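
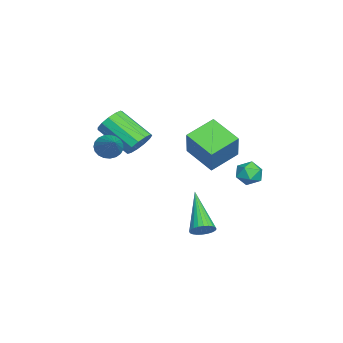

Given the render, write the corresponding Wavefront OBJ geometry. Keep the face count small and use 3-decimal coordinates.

v 4.112 0.715 -3.497
v 4.441 0.772 -3.048
v 2.428 0.225 -2.203
v 4.365 0.975 -3.07
v 4.25 1.139 -3.158
v 4.114 1.238 -3.297
v 3.977 1.258 -3.467
v 3.862 1.195 -3.642
v 3.784 1.058 -3.794
v 3.757 0.87 -3.901
v 3.783 0.658 -3.947
v 3.86 0.455 -3.924
v 3.975 0.291 -3.836
v 4.111 0.192 -3.697
v 4.247 0.172 -3.527
v 4.363 0.235 -3.353
v 4.44 0.371 -3.201
v 4.468 0.56 -3.093
v 3.13 -3.247 0.649
v 3.35 -2.909 0.178
v 4.53 -2.793 1.631
v 3.206 -2.737 0.305
v 3.048 -2.653 0.491
v 2.904 -2.672 0.704
v 2.8 -2.79 0.908
v 2.752 -2.988 1.067
v 2.77 -3.23 1.154
v 2.85 -3.475 1.153
v 2.978 -3.681 1.065
v 3.133 -3.811 0.906
v 3.287 -3.845 0.702
v 3.413 -3.775 0.488
v 3.491 -3.613 0.303
v 3.506 -3.389 0.177
v 3.456 -3.14 0.133
v 1.431 -2.188 -0.027
v 2.091 -2.436 0.118
v 1.37 -3.78 1.111
v 0.709 -3.532 0.967
v 2.002 -2.171 0.412
v 1.28 -3.515 1.405
v 1.731 -1.911 0.566
v 1.01 -3.255 1.559
v 1.365 -1.74 0.533
v 0.644 -3.083 1.526
v 1.02 -1.71 0.322
v 0.298 -3.054 1.315
v 0.805 -1.833 -0
v 0.084 -3.176 0.993
v 0.789 -2.068 -0.33
v 0.068 -3.412 0.663
v 0.977 -2.341 -0.564
v 0.255 -3.685 0.429
v 1.308 -2.566 -0.627
v 0.587 -3.91 0.366
v 1.679 -2.671 -0.499
v 0.958 -4.015 0.494
v 1.971 -2.622 -0.222
v 1.249 -3.966 0.771
v 2.12 0.948 1.036
v 3.005 1.017 2.403
v 2.989 2.031 0.419
v 3.874 2.1 1.786
v 3.006 -0.06 0.514
v 3.891 0.009 1.881
v 3.875 1.023 -0.103
v 4.76 1.092 1.264
v 0.613 2.897 -1.696
v 1.17 2.891 -2.073
v 0.77 1.849 -1.447
v 1.327 1.843 -1.824
v 1.314 2.193 -1.25
v 1.216 2.841 -1.403
v 0.724 1.899 -2.117
v 0.626 2.547 -2.27
v 1.239 2.275 -2.333
v 1.603 2.456 -1.797
v 0.337 2.284 -1.723
v 0.701 2.465 -1.187
f 2 1 4
f 2 4 3
f 4 1 5
f 4 5 3
f 5 1 6
f 5 6 3
f 6 1 7
f 6 7 3
f 7 1 8
f 7 8 3
f 8 1 9
f 8 9 3
f 9 1 10
f 9 10 3
f 10 1 11
f 10 11 3
f 11 1 12
f 11 12 3
f 12 1 13
f 12 13 3
f 13 1 14
f 13 14 3
f 14 1 15
f 14 15 3
f 15 1 16
f 15 16 3
f 16 1 17
f 16 17 3
f 17 1 18
f 17 18 3
f 18 1 2
f 18 2 3
f 20 19 22
f 20 22 21
f 22 19 23
f 22 23 21
f 23 19 24
f 23 24 21
f 24 19 25
f 24 25 21
f 25 19 26
f 25 26 21
f 26 19 27
f 26 27 21
f 27 19 28
f 27 28 21
f 28 19 29
f 28 29 21
f 29 19 30
f 29 30 21
f 30 19 31
f 30 31 21
f 31 19 32
f 31 32 21
f 32 19 33
f 32 33 21
f 33 19 34
f 33 34 21
f 34 19 35
f 34 35 21
f 35 19 20
f 35 20 21
f 37 36 40
f 37 40 38
f 38 40 41
f 38 41 39
f 40 36 42
f 40 42 41
f 41 42 43
f 41 43 39
f 42 36 44
f 42 44 43
f 43 44 45
f 43 45 39
f 44 36 46
f 44 46 45
f 45 46 47
f 45 47 39
f 46 36 48
f 46 48 47
f 47 48 49
f 47 49 39
f 48 36 50
f 48 50 49
f 49 50 51
f 49 51 39
f 50 36 52
f 50 52 51
f 51 52 53
f 51 53 39
f 52 36 54
f 52 54 53
f 53 54 55
f 53 55 39
f 54 36 56
f 54 56 55
f 55 56 57
f 55 57 39
f 56 36 58
f 56 58 57
f 57 58 59
f 57 59 39
f 58 36 37
f 58 37 59
f 59 37 38
f 59 38 39
f 61 63 60
f 64 61 60
f 60 63 62
f 62 64 60
f 61 67 63
f 65 61 64
f 65 67 61
f 63 67 62
f 66 64 62
f 62 67 66
f 66 65 64
f 67 65 66
f 68 79 73
f 68 73 69
f 68 69 75
f 68 75 78
f 68 78 79
f 69 73 77
f 73 79 72
f 79 78 70
f 78 75 74
f 75 69 76
f 71 77 72
f 71 72 70
f 71 70 74
f 71 74 76
f 71 76 77
f 72 77 73
f 70 72 79
f 74 70 78
f 76 74 75
f 77 76 69



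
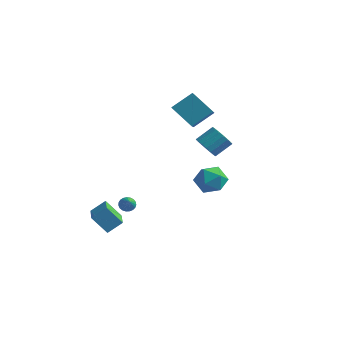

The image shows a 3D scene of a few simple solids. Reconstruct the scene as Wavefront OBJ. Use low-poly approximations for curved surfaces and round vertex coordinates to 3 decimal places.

v -2.411 -4.494 -3.842
v -3.363 -4.754 -2.739
v -3.543 -2.935 -4.451
v -4.495 -3.196 -3.348
v -1.805 -3.784 -3.152
v -2.757 -4.045 -2.049
v -2.937 -2.226 -3.761
v -3.889 -2.486 -2.658
v 2.451 -0.051 1.09
v 3.169 -0.08 0.265
v 1.531 -1.36 0.335
v 2.249 -1.389 -0.49
v 2.55 -1.719 0.509
v 3.118 -0.91 0.975
v 1.582 -0.53 -0.375
v 2.15 0.279 0.091
v 2.632 -0.376 -0.64
v 3.23 -1.111 -0.094
v 1.47 -0.329 0.694
v 2.068 -1.064 1.24
v -2.184 -2.708 -2.263
v -1.772 -2.735 -2.597
v -1.516 -3.512 -1.377
v -1.722 -2.558 -2.475
v -1.751 -2.408 -2.317
v -1.855 -2.309 -2.149
v -2.015 -2.279 -2.002
v -2.205 -2.324 -1.899
v -2.391 -2.435 -1.86
v -2.542 -2.594 -1.89
v -2.63 -2.772 -1.985
v -2.641 -2.939 -2.128
v -2.573 -3.066 -2.295
v -2.438 -3.132 -2.456
v -2.259 -3.124 -2.584
v -2.066 -3.045 -2.656
v -1.894 -2.907 -2.661
v 0.926 1.043 1.701
v 1.438 1.266 1.047
v 2.026 2.2 1.825
v 1.514 1.977 2.479
v 1.136 1.495 1
v 1.723 2.429 1.778
v 0.792 1.635 1.092
v 1.379 2.569 1.87
v 0.474 1.658 1.305
v 1.062 2.592 2.083
v 0.246 1.559 1.596
v 0.834 2.493 2.374
v 0.153 1.358 1.907
v 0.74 2.291 2.686
v 0.213 1.094 2.179
v 0.8 2.028 2.957
v 0.414 0.82 2.355
v 1.002 1.754 3.133
v 0.717 0.591 2.402
v 1.304 1.525 3.18
v 1.061 0.451 2.31
v 1.648 1.385 3.088
v 1.378 0.428 2.097
v 1.966 1.362 2.875
v 1.606 0.527 1.806
v 2.194 1.461 2.584
v 1.7 0.729 1.494
v 2.287 1.662 2.273
v 1.64 0.992 1.223
v 2.227 1.926 2.001
v -1.781 4.094 1.224
v -1.025 2.652 2.204
v -3.253 4.127 2.408
v -2.498 2.686 3.388
v -0.962 5.194 2.212
v -0.207 3.753 3.192
v -2.435 5.228 3.396
v -1.679 3.786 4.376
f 2 4 1
f 5 2 1
f 1 4 3
f 3 5 1
f 2 8 4
f 6 2 5
f 6 8 2
f 4 8 3
f 7 5 3
f 3 8 7
f 7 6 5
f 8 6 7
f 9 20 14
f 9 14 10
f 9 10 16
f 9 16 19
f 9 19 20
f 10 14 18
f 14 20 13
f 20 19 11
f 19 16 15
f 16 10 17
f 12 18 13
f 12 13 11
f 12 11 15
f 12 15 17
f 12 17 18
f 13 18 14
f 11 13 20
f 15 11 19
f 17 15 16
f 18 17 10
f 22 21 24
f 22 24 23
f 24 21 25
f 24 25 23
f 25 21 26
f 25 26 23
f 26 21 27
f 26 27 23
f 27 21 28
f 27 28 23
f 28 21 29
f 28 29 23
f 29 21 30
f 29 30 23
f 30 21 31
f 30 31 23
f 31 21 32
f 31 32 23
f 32 21 33
f 32 33 23
f 33 21 34
f 33 34 23
f 34 21 35
f 34 35 23
f 35 21 36
f 35 36 23
f 36 21 37
f 36 37 23
f 37 21 22
f 37 22 23
f 39 38 42
f 39 42 40
f 40 42 43
f 40 43 41
f 42 38 44
f 42 44 43
f 43 44 45
f 43 45 41
f 44 38 46
f 44 46 45
f 45 46 47
f 45 47 41
f 46 38 48
f 46 48 47
f 47 48 49
f 47 49 41
f 48 38 50
f 48 50 49
f 49 50 51
f 49 51 41
f 50 38 52
f 50 52 51
f 51 52 53
f 51 53 41
f 52 38 54
f 52 54 53
f 53 54 55
f 53 55 41
f 54 38 56
f 54 56 55
f 55 56 57
f 55 57 41
f 56 38 58
f 56 58 57
f 57 58 59
f 57 59 41
f 58 38 60
f 58 60 59
f 59 60 61
f 59 61 41
f 60 38 62
f 60 62 61
f 61 62 63
f 61 63 41
f 62 38 64
f 62 64 63
f 63 64 65
f 63 65 41
f 64 38 66
f 64 66 65
f 65 66 67
f 65 67 41
f 66 38 39
f 66 39 67
f 67 39 40
f 67 40 41
f 69 71 68
f 72 69 68
f 68 71 70
f 70 72 68
f 69 75 71
f 73 69 72
f 73 75 69
f 71 75 70
f 74 72 70
f 70 75 74
f 74 73 72
f 75 73 74



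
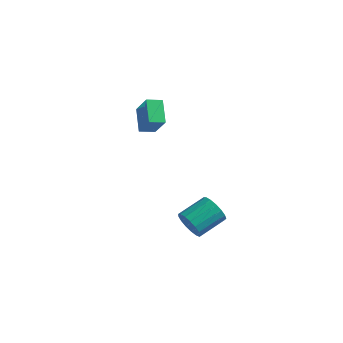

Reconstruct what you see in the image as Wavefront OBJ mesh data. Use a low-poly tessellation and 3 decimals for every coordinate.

v 1.951 0.813 -3.944
v 2.292 0.307 -3.089
v 3.11 2.021 -2.401
v 2.769 2.527 -3.256
v 2.67 0.258 -3.417
v 3.488 1.972 -2.729
v 2.883 0.336 -3.865
v 3.701 2.05 -3.177
v 2.883 0.524 -4.331
v 3.701 2.238 -3.643
v 2.669 0.777 -4.709
v 3.487 2.491 -4.021
v 2.291 1.039 -4.911
v 3.109 2.753 -4.223
v 1.835 1.249 -4.892
v 2.653 2.963 -4.204
v 1.405 1.359 -4.656
v 2.223 3.073 -3.968
v 1.101 1.344 -4.256
v 1.919 3.058 -3.568
v 0.991 1.208 -3.785
v 1.809 2.921 -3.097
v 1.101 0.98 -3.351
v 1.919 2.694 -2.662
v 1.406 0.715 -3.052
v 2.224 2.429 -2.364
v 1.836 0.472 -2.958
v 2.654 2.186 -2.27
v -1.995 1.7 2.643
v -0.988 1.178 4.18
v -2.855 2.891 3.612
v -1.848 2.369 5.149
v -1.272 2.411 2.411
v -0.265 1.889 3.948
v -2.132 3.602 3.38
v -1.125 3.08 4.917
f 2 1 5
f 2 5 3
f 3 5 6
f 3 6 4
f 5 1 7
f 5 7 6
f 6 7 8
f 6 8 4
f 7 1 9
f 7 9 8
f 8 9 10
f 8 10 4
f 9 1 11
f 9 11 10
f 10 11 12
f 10 12 4
f 11 1 13
f 11 13 12
f 12 13 14
f 12 14 4
f 13 1 15
f 13 15 14
f 14 15 16
f 14 16 4
f 15 1 17
f 15 17 16
f 16 17 18
f 16 18 4
f 17 1 19
f 17 19 18
f 18 19 20
f 18 20 4
f 19 1 21
f 19 21 20
f 20 21 22
f 20 22 4
f 21 1 23
f 21 23 22
f 22 23 24
f 22 24 4
f 23 1 25
f 23 25 24
f 24 25 26
f 24 26 4
f 25 1 27
f 25 27 26
f 26 27 28
f 26 28 4
f 27 1 2
f 27 2 28
f 28 2 3
f 28 3 4
f 30 32 29
f 33 30 29
f 29 32 31
f 31 33 29
f 30 36 32
f 34 30 33
f 34 36 30
f 32 36 31
f 35 33 31
f 31 36 35
f 35 34 33
f 36 34 35



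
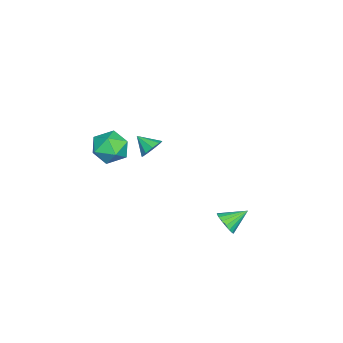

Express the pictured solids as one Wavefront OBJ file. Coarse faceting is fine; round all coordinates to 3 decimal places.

v 0.728 -3.802 3.184
v 1.299 -2.938 2.947
v 1.501 -4.662 1.913
v 2.072 -3.798 1.676
v 2.252 -4.321 2.582
v 1.774 -3.79 3.368
v 1.026 -3.81 1.492
v 0.548 -3.279 2.278
v 1.483 -2.943 1.901
v 2.24 -3.259 2.575
v 0.56 -4.341 2.285
v 1.317 -4.657 2.959
v 3.769 2.575 -0.149
v 4.011 2.315 0.454
v 3.151 3.525 0.509
v 4.233 2.516 0.371
v 4.364 2.73 0.186
v 4.376 2.913 -0.066
v 4.269 3.029 -0.335
v 4.062 3.055 -0.566
v 3.797 2.986 -0.715
v 3.527 2.836 -0.752
v 3.304 2.634 -0.669
v 3.174 2.42 -0.484
v 3.161 2.238 -0.232
v 3.269 2.122 0.037
v 3.475 2.096 0.268
v 3.74 2.164 0.417
v -1.664 -2.551 0.299
v -0.975 -2.68 0.462
v -1.976 -3.429 0.921
v -1.172 -2.375 0.794
v -1.6 -2.152 0.895
v -2.058 -2.116 0.717
v -2.331 -2.283 0.343
v -2.293 -2.576 -0.051
v -1.961 -2.857 -0.281
v -1.49 -2.995 -0.24
v -1.1 -2.925 0.053
f 1 12 6
f 1 6 2
f 1 2 8
f 1 8 11
f 1 11 12
f 2 6 10
f 6 12 5
f 12 11 3
f 11 8 7
f 8 2 9
f 4 10 5
f 4 5 3
f 4 3 7
f 4 7 9
f 4 9 10
f 5 10 6
f 3 5 12
f 7 3 11
f 9 7 8
f 10 9 2
f 14 13 16
f 14 16 15
f 16 13 17
f 16 17 15
f 17 13 18
f 17 18 15
f 18 13 19
f 18 19 15
f 19 13 20
f 19 20 15
f 20 13 21
f 20 21 15
f 21 13 22
f 21 22 15
f 22 13 23
f 22 23 15
f 23 13 24
f 23 24 15
f 24 13 25
f 24 25 15
f 25 13 26
f 25 26 15
f 26 13 27
f 26 27 15
f 27 13 28
f 27 28 15
f 28 13 14
f 28 14 15
f 30 29 32
f 30 32 31
f 32 29 33
f 32 33 31
f 33 29 34
f 33 34 31
f 34 29 35
f 34 35 31
f 35 29 36
f 35 36 31
f 36 29 37
f 36 37 31
f 37 29 38
f 37 38 31
f 38 29 39
f 38 39 31
f 39 29 30
f 39 30 31



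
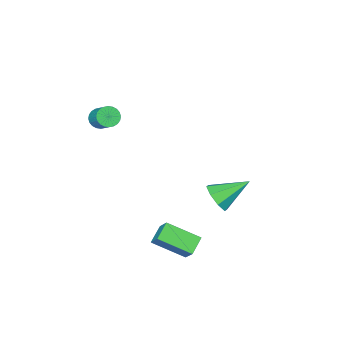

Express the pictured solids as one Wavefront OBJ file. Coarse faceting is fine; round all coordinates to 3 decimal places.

v 2.557 3.301 -3.604
v 1.629 2.908 -3.03
v 2.83 4.196 -2.55
v 1.902 3.803 -1.975
v 3.738 1.857 -2.685
v 2.81 1.464 -2.11
v 4.011 2.752 -1.63
v 3.083 2.359 -1.056
v -1.846 0.603 -2.757
v -1.523 0.103 -1.916
v -3.474 1.457 -1.623
v -1.197 0.818 -1.986
v -1.251 1.406 -2.507
v -1.654 1.524 -3.175
v -2.169 1.103 -3.597
v -2.494 0.388 -3.527
v -2.44 -0.2 -3.006
v -2.038 -0.318 -2.338
v 2.239 -4.397 2.94
v 2.493 -4.026 2.416
v 2.755 -2.933 3.316
v 2.501 -3.303 3.84
v 2.233 -3.957 2.408
v 2.495 -2.864 3.308
v 1.974 -3.955 2.481
v 2.235 -2.862 3.381
v 1.755 -4.02 2.624
v 2.017 -2.927 3.524
v 1.61 -4.143 2.815
v 1.872 -3.05 3.715
v 1.561 -4.304 3.025
v 1.822 -3.211 3.925
v 1.615 -4.479 3.222
v 1.876 -3.386 4.122
v 1.764 -4.642 3.376
v 2.025 -3.549 4.276
v 1.985 -4.767 3.464
v 2.247 -3.674 4.364
v 2.245 -4.836 3.472
v 2.507 -3.743 4.372
v 2.505 -4.838 3.399
v 2.766 -3.745 4.299
v 2.723 -4.773 3.256
v 2.985 -3.68 4.156
v 2.868 -4.65 3.065
v 3.13 -3.557 3.965
v 2.918 -4.489 2.855
v 3.179 -3.396 3.755
v 2.864 -4.314 2.658
v 3.125 -3.221 3.558
v 2.715 -4.151 2.504
v 2.976 -3.058 3.404
f 2 4 1
f 5 2 1
f 1 4 3
f 3 5 1
f 2 8 4
f 6 2 5
f 6 8 2
f 4 8 3
f 7 5 3
f 3 8 7
f 7 6 5
f 8 6 7
f 10 9 12
f 10 12 11
f 12 9 13
f 12 13 11
f 13 9 14
f 13 14 11
f 14 9 15
f 14 15 11
f 15 9 16
f 15 16 11
f 16 9 17
f 16 17 11
f 17 9 18
f 17 18 11
f 18 9 10
f 18 10 11
f 20 19 23
f 20 23 21
f 21 23 24
f 21 24 22
f 23 19 25
f 23 25 24
f 24 25 26
f 24 26 22
f 25 19 27
f 25 27 26
f 26 27 28
f 26 28 22
f 27 19 29
f 27 29 28
f 28 29 30
f 28 30 22
f 29 19 31
f 29 31 30
f 30 31 32
f 30 32 22
f 31 19 33
f 31 33 32
f 32 33 34
f 32 34 22
f 33 19 35
f 33 35 34
f 34 35 36
f 34 36 22
f 35 19 37
f 35 37 36
f 36 37 38
f 36 38 22
f 37 19 39
f 37 39 38
f 38 39 40
f 38 40 22
f 39 19 41
f 39 41 40
f 40 41 42
f 40 42 22
f 41 19 43
f 41 43 42
f 42 43 44
f 42 44 22
f 43 19 45
f 43 45 44
f 44 45 46
f 44 46 22
f 45 19 47
f 45 47 46
f 46 47 48
f 46 48 22
f 47 19 49
f 47 49 48
f 48 49 50
f 48 50 22
f 49 19 51
f 49 51 50
f 50 51 52
f 50 52 22
f 51 19 20
f 51 20 52
f 52 20 21
f 52 21 22



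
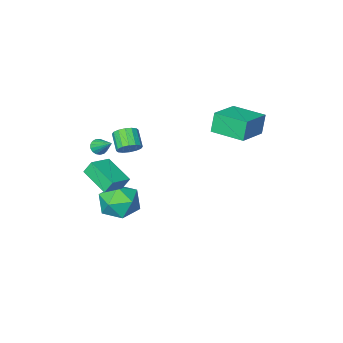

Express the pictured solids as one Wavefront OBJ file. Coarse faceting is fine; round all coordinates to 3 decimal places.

v -3.78 0.81 2.825
v -4.07 0.684 4.076
v -4.647 2.557 2.8
v -4.937 2.431 4.051
v -2.063 1.669 3.309
v -2.353 1.543 4.56
v -2.93 3.416 3.284
v -3.22 3.29 4.535
v 0.928 -0.85 -1.664
v 1.758 0.096 -1.76
v 2.122 -2.016 -2.84
v 2.952 -1.07 -2.936
v 2.794 -1.661 -1.833
v 2.056 -0.941 -1.106
v 1.824 -0.979 -3.494
v 1.086 -0.259 -2.767
v 2.311 0.016 -2.891
v 2.911 -0.406 -1.864
v 0.969 -1.514 -2.736
v 1.569 -1.936 -1.709
v 2.56 -1.777 0.087
v 2.223 -1.504 0.853
v 2.246 -0.117 -0.643
v 1.909 0.156 0.123
v 3.831 -1.356 0.497
v 3.494 -1.083 1.263
v 3.517 0.304 -0.233
v 3.18 0.577 0.533
v 2.078 0.441 2.696
v 2.739 0.407 2.892
v 2.483 -0.476 3.6
v 1.822 -0.441 3.404
v 2.586 0.635 3.121
v 2.33 -0.248 3.829
v 2.297 0.811 3.236
v 2.041 -0.072 3.944
v 1.95 0.888 3.206
v 1.694 0.005 3.914
v 1.637 0.845 3.04
v 1.381 -0.038 3.748
v 1.442 0.694 2.782
v 1.186 -0.188 3.489
v 1.417 0.476 2.5
v 1.161 -0.407 3.208
v 1.57 0.248 2.271
v 1.314 -0.635 2.979
v 1.859 0.072 2.156
v 1.603 -0.811 2.864
v 2.206 -0.005 2.186
v 1.95 -0.888 2.894
v 2.519 0.038 2.352
v 2.263 -0.845 3.06
v 2.714 0.188 2.611
v 2.458 -0.694 3.318
v 2.742 -1.61 1.911
v 3.258 -1.604 1.977
v 2.618 -0.45 2.789
v 3.221 -1.458 1.778
v 3.075 -1.347 1.611
v 2.852 -1.296 1.512
v 2.604 -1.317 1.504
v 2.388 -1.405 1.59
v 2.253 -1.54 1.75
v 2.229 -1.691 1.946
v 2.324 -1.824 2.135
v 2.514 -1.907 2.272
v 2.756 -1.923 2.327
v 2.995 -1.867 2.286
v 3.176 -1.752 2.16
f 2 4 1
f 5 2 1
f 1 4 3
f 3 5 1
f 2 8 4
f 6 2 5
f 6 8 2
f 4 8 3
f 7 5 3
f 3 8 7
f 7 6 5
f 8 6 7
f 9 20 14
f 9 14 10
f 9 10 16
f 9 16 19
f 9 19 20
f 10 14 18
f 14 20 13
f 20 19 11
f 19 16 15
f 16 10 17
f 12 18 13
f 12 13 11
f 12 11 15
f 12 15 17
f 12 17 18
f 13 18 14
f 11 13 20
f 15 11 19
f 17 15 16
f 18 17 10
f 22 24 21
f 25 22 21
f 21 24 23
f 23 25 21
f 22 28 24
f 26 22 25
f 26 28 22
f 24 28 23
f 27 25 23
f 23 28 27
f 27 26 25
f 28 26 27
f 30 29 33
f 30 33 31
f 31 33 34
f 31 34 32
f 33 29 35
f 33 35 34
f 34 35 36
f 34 36 32
f 35 29 37
f 35 37 36
f 36 37 38
f 36 38 32
f 37 29 39
f 37 39 38
f 38 39 40
f 38 40 32
f 39 29 41
f 39 41 40
f 40 41 42
f 40 42 32
f 41 29 43
f 41 43 42
f 42 43 44
f 42 44 32
f 43 29 45
f 43 45 44
f 44 45 46
f 44 46 32
f 45 29 47
f 45 47 46
f 46 47 48
f 46 48 32
f 47 29 49
f 47 49 48
f 48 49 50
f 48 50 32
f 49 29 51
f 49 51 50
f 50 51 52
f 50 52 32
f 51 29 53
f 51 53 52
f 52 53 54
f 52 54 32
f 53 29 30
f 53 30 54
f 54 30 31
f 54 31 32
f 56 55 58
f 56 58 57
f 58 55 59
f 58 59 57
f 59 55 60
f 59 60 57
f 60 55 61
f 60 61 57
f 61 55 62
f 61 62 57
f 62 55 63
f 62 63 57
f 63 55 64
f 63 64 57
f 64 55 65
f 64 65 57
f 65 55 66
f 65 66 57
f 66 55 67
f 66 67 57
f 67 55 68
f 67 68 57
f 68 55 69
f 68 69 57
f 69 55 56
f 69 56 57



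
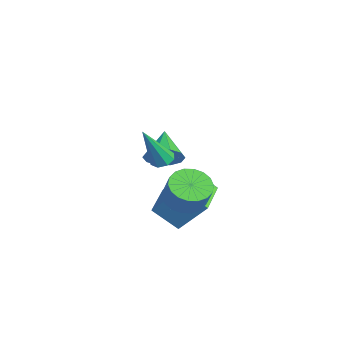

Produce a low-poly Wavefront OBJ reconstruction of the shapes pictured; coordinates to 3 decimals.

v 3.339 -3.411 0.486
v 3.741 -3.046 0.618
v 3.541 -4.349 2.454
v 3.351 -2.905 0.725
v 2.953 -3.061 0.692
v 2.781 -3.422 0.538
v 2.936 -3.777 0.353
v 3.326 -3.917 0.246
v 3.724 -3.761 0.279
v 3.896 -3.4 0.433
v 0.921 -1.276 -4.633
v 0.243 -2.244 -3.644
v 1.618 -0.222 -3.122
v 0.941 -1.189 -2.134
v 2.579 -2.411 -4.606
v 1.902 -3.378 -3.618
v 3.277 -1.356 -3.096
v 2.599 -2.324 -2.107
v 3.209 -2.369 -2.179
v 4.064 -2.387 -2.638
v 4.665 -2.349 -1.52
v 3.811 -2.331 -1.061
v 3.98 -1.965 -2.607
v 4.581 -1.926 -1.49
v 3.743 -1.622 -2.492
v 4.345 -1.584 -1.374
v 3.401 -1.428 -2.314
v 4.003 -1.39 -1.197
v 3.021 -1.42 -2.11
v 3.623 -1.382 -0.992
v 2.678 -1.6 -1.919
v 3.28 -1.562 -0.802
v 2.44 -1.932 -1.78
v 3.042 -1.894 -0.662
v 2.355 -2.351 -1.72
v 2.956 -2.313 -0.602
v 2.439 -2.774 -1.75
v 3.04 -2.735 -0.633
v 2.675 -3.116 -1.866
v 3.277 -3.078 -0.748
v 3.017 -3.31 -2.043
v 3.619 -3.272 -0.926
v 3.397 -3.318 -2.248
v 3.999 -3.28 -1.13
v 3.74 -3.138 -2.438
v 4.342 -3.1 -1.321
v 3.978 -2.806 -2.578
v 4.58 -2.768 -1.46
v 0.58 -2.313 -1.325
v 1.087 -2.201 -0.565
v -0.72 -1.787 -0.535
v 1.104 -1.715 -0.86
v 0.921 -1.458 -1.333
v 0.608 -1.527 -1.803
v 0.284 -1.896 -2.09
v 0.074 -2.424 -2.085
v 0.057 -2.91 -1.79
v 0.24 -3.167 -1.317
v 0.553 -3.098 -0.847
v 0.877 -2.729 -0.56
f 2 1 4
f 2 4 3
f 4 1 5
f 4 5 3
f 5 1 6
f 5 6 3
f 6 1 7
f 6 7 3
f 7 1 8
f 7 8 3
f 8 1 9
f 8 9 3
f 9 1 10
f 9 10 3
f 10 1 2
f 10 2 3
f 12 14 11
f 15 12 11
f 11 14 13
f 13 15 11
f 12 18 14
f 16 12 15
f 16 18 12
f 14 18 13
f 17 15 13
f 13 18 17
f 17 16 15
f 18 16 17
f 20 19 23
f 20 23 21
f 21 23 24
f 21 24 22
f 23 19 25
f 23 25 24
f 24 25 26
f 24 26 22
f 25 19 27
f 25 27 26
f 26 27 28
f 26 28 22
f 27 19 29
f 27 29 28
f 28 29 30
f 28 30 22
f 29 19 31
f 29 31 30
f 30 31 32
f 30 32 22
f 31 19 33
f 31 33 32
f 32 33 34
f 32 34 22
f 33 19 35
f 33 35 34
f 34 35 36
f 34 36 22
f 35 19 37
f 35 37 36
f 36 37 38
f 36 38 22
f 37 19 39
f 37 39 38
f 38 39 40
f 38 40 22
f 39 19 41
f 39 41 40
f 40 41 42
f 40 42 22
f 41 19 43
f 41 43 42
f 42 43 44
f 42 44 22
f 43 19 45
f 43 45 44
f 44 45 46
f 44 46 22
f 45 19 47
f 45 47 46
f 46 47 48
f 46 48 22
f 47 19 20
f 47 20 48
f 48 20 21
f 48 21 22
f 50 49 52
f 50 52 51
f 52 49 53
f 52 53 51
f 53 49 54
f 53 54 51
f 54 49 55
f 54 55 51
f 55 49 56
f 55 56 51
f 56 49 57
f 56 57 51
f 57 49 58
f 57 58 51
f 58 49 59
f 58 59 51
f 59 49 60
f 59 60 51
f 60 49 50
f 60 50 51



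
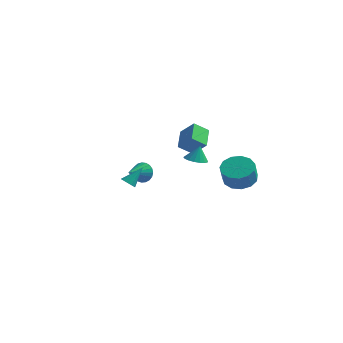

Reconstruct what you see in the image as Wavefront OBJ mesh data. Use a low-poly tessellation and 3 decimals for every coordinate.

v -2.542 0.637 -3.151
v -2.126 0.316 -3.078
v -2.058 1.503 -2.109
v -2.043 0.517 -3.284
v -2.119 0.755 -3.447
v -2.329 0.956 -3.516
v -2.606 1.055 -3.47
v -2.864 1.022 -3.322
v -3.019 0.866 -3.12
v -3.023 0.637 -2.928
v -2.874 0.408 -2.807
v -2.62 0.252 -2.795
v -2.341 0.218 -2.896
v 3.908 2.608 -2.007
v 4.934 2.764 -2.082
v 5.118 2.108 -0.928
v 4.092 1.952 -0.853
v 4.718 3.222 -1.787
v 4.902 2.566 -0.633
v 4.245 3.485 -1.562
v 4.429 2.829 -0.408
v 3.665 3.47 -1.478
v 3.849 2.814 -0.324
v 3.163 3.181 -1.562
v 3.347 2.525 -0.408
v 2.897 2.71 -1.788
v 3.081 2.054 -0.634
v 2.952 2.207 -2.083
v 3.136 1.551 -0.929
v 3.31 1.831 -2.354
v 3.494 1.175 -1.2
v 3.859 1.702 -2.514
v 4.043 1.046 -1.361
v 4.423 1.86 -2.514
v 4.607 1.204 -1.36
v 4.824 2.256 -2.353
v 5.008 1.6 -1.199
v 0.95 2.249 -0.557
v 0.315 1.602 0.084
v 0.387 3.474 0.124
v -0.247 2.826 0.765
v 1.907 2.194 0.335
v 1.273 1.546 0.976
v 1.345 3.418 1.016
v 0.71 2.771 1.657
v 2.988 -0.907 0.568
v 3.662 -0.734 0.431
v 3.132 -0.673 1.572
v 3.494 -0.443 0.387
v 3.209 -0.257 0.385
v 2.873 -0.221 0.425
v 2.564 -0.341 0.498
v 2.352 -0.591 0.587
v 2.285 -0.914 0.672
v 2.379 -1.234 0.733
v 2.613 -1.48 0.756
v 2.933 -1.594 0.736
v 3.265 -1.551 0.678
v 3.533 -1.36 0.595
v 3.677 -1.066 0.506
v -3.886 4.422 -4.009
v -3.504 4.157 -4.648
v -4.054 3.078 -3.551
v -3.259 4.199 -4.434
v -3.121 4.28 -4.146
v -3.117 4.386 -3.835
v -3.245 4.497 -3.554
v -3.484 4.596 -3.352
v -3.793 4.665 -3.263
v -4.118 4.692 -3.304
v -4.403 4.672 -3.466
v -4.598 4.609 -3.722
v -4.671 4.513 -4.028
v -4.608 4.402 -4.331
v -4.42 4.295 -4.578
v -4.14 4.209 -4.727
v -3.816 4.16 -4.751
f 2 1 4
f 2 4 3
f 4 1 5
f 4 5 3
f 5 1 6
f 5 6 3
f 6 1 7
f 6 7 3
f 7 1 8
f 7 8 3
f 8 1 9
f 8 9 3
f 9 1 10
f 9 10 3
f 10 1 11
f 10 11 3
f 11 1 12
f 11 12 3
f 12 1 13
f 12 13 3
f 13 1 2
f 13 2 3
f 15 14 18
f 15 18 16
f 16 18 19
f 16 19 17
f 18 14 20
f 18 20 19
f 19 20 21
f 19 21 17
f 20 14 22
f 20 22 21
f 21 22 23
f 21 23 17
f 22 14 24
f 22 24 23
f 23 24 25
f 23 25 17
f 24 14 26
f 24 26 25
f 25 26 27
f 25 27 17
f 26 14 28
f 26 28 27
f 27 28 29
f 27 29 17
f 28 14 30
f 28 30 29
f 29 30 31
f 29 31 17
f 30 14 32
f 30 32 31
f 31 32 33
f 31 33 17
f 32 14 34
f 32 34 33
f 33 34 35
f 33 35 17
f 34 14 36
f 34 36 35
f 35 36 37
f 35 37 17
f 36 14 15
f 36 15 37
f 37 15 16
f 37 16 17
f 39 41 38
f 42 39 38
f 38 41 40
f 40 42 38
f 39 45 41
f 43 39 42
f 43 45 39
f 41 45 40
f 44 42 40
f 40 45 44
f 44 43 42
f 45 43 44
f 47 46 49
f 47 49 48
f 49 46 50
f 49 50 48
f 50 46 51
f 50 51 48
f 51 46 52
f 51 52 48
f 52 46 53
f 52 53 48
f 53 46 54
f 53 54 48
f 54 46 55
f 54 55 48
f 55 46 56
f 55 56 48
f 56 46 57
f 56 57 48
f 57 46 58
f 57 58 48
f 58 46 59
f 58 59 48
f 59 46 60
f 59 60 48
f 60 46 47
f 60 47 48
f 62 61 64
f 62 64 63
f 64 61 65
f 64 65 63
f 65 61 66
f 65 66 63
f 66 61 67
f 66 67 63
f 67 61 68
f 67 68 63
f 68 61 69
f 68 69 63
f 69 61 70
f 69 70 63
f 70 61 71
f 70 71 63
f 71 61 72
f 71 72 63
f 72 61 73
f 72 73 63
f 73 61 74
f 73 74 63
f 74 61 75
f 74 75 63
f 75 61 76
f 75 76 63
f 76 61 77
f 76 77 63
f 77 61 62
f 77 62 63



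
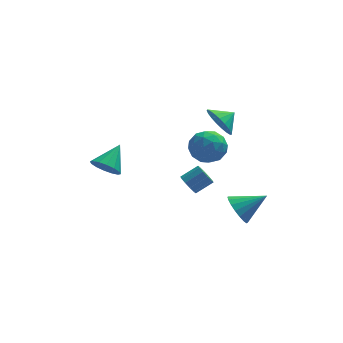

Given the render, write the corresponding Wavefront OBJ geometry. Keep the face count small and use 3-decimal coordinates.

v 1.706 1.865 1.201
v 2.316 1.167 0.509
v 0.224 1.693 0.071
v 0.834 0.995 -0.621
v 0.523 0.635 0.433
v 1.439 0.742 1.132
v 1.101 2.118 -0.552
v 2.017 2.225 0.147
v 1.942 1.324 -0.575
v 1.584 0.407 0.034
v 0.956 2.453 0.546
v 0.598 1.536 1.155
v 2.141 1.531 0.954
v 0.399 1.329 -0.374
v 0.216 1.117 0.246
v 0.574 0.707 -0.161
v 1.626 1.281 1.32
v 1.984 0.871 0.913
v 0.93 0.559 0.869
v 0.556 1.989 -0.333
v 0.914 1.579 -0.74
v 1.966 2.153 0.741
v 2.324 1.743 0.334
v 1.61 2.301 -0.289
v 2.279 1.213 -0.09
v 1.408 1.112 -0.754
v 1.566 1.772 -0.713
v 2.104 1.834 -0.302
v 2.069 0.674 0.268
v 1.198 0.573 -0.396
v 1.015 0.362 0.224
v 1.554 0.424 0.634
v 1.849 0.766 -0.369
v 1.342 2.287 0.976
v 0.471 2.186 0.312
v 0.986 2.436 -0.054
v 1.525 2.498 0.356
v 1.132 1.748 1.334
v 0.261 1.647 0.67
v 0.436 1.026 0.882
v 0.974 1.088 1.293
v 0.691 2.094 0.949
v 0.104 0.621 -2.191
v 0.485 0.252 -2.632
v 1.478 0.51 -1.99
v 1.096 0.879 -1.549
v 0.472 0.654 -2.774
v 1.465 0.912 -2.131
v 0.319 1.043 -2.693
v 1.311 1.301 -2.05
v 0.083 1.271 -2.42
v 1.075 1.53 -1.778
v -0.145 1.251 -2.06
v 0.847 1.509 -1.418
v -0.278 0.99 -1.75
v 0.715 1.248 -1.108
v -0.265 0.588 -1.609
v 0.728 0.846 -0.966
v -0.111 0.199 -1.69
v 0.881 0.457 -1.047
v 0.125 -0.03 -1.962
v 1.117 0.229 -1.32
v 0.353 -0.009 -2.322
v 1.345 0.249 -1.68
v -4.265 2.57 -1.836
v -3.444 2.251 -2.193
v -3.355 3.73 -0.784
v -3.576 2.622 -2.488
v -3.892 2.979 -2.608
v -4.308 3.227 -2.521
v -4.713 3.298 -2.251
v -4.997 3.175 -1.869
v -5.085 2.89 -1.478
v -4.953 2.519 -1.183
v -4.637 2.162 -1.063
v -4.221 1.914 -1.15
v -3.817 1.843 -1.421
v -3.533 1.966 -1.803
v 2.167 3.677 0.723
v 2.744 3.448 -0.185
v 3.073 4.083 1.197
v 2.598 3.873 -0.27
v 2.378 4.264 -0.183
v 2.121 4.554 0.061
v 1.872 4.692 0.419
v 1.674 4.655 0.829
v 1.562 4.449 1.222
v 1.554 4.109 1.528
v 1.652 3.695 1.695
v 1.839 3.277 1.694
v 2.083 2.929 1.525
v 2.341 2.71 1.218
v 2.569 2.659 0.825
v 2.728 2.783 0.414
v 2.79 3.062 0.057
v 2.411 -2.326 -2.239
v 2.917 -2.291 -3.113
v 3.989 -2.194 -1.321
v 2.832 -1.858 -3.029
v 2.664 -1.517 -2.789
v 2.446 -1.336 -2.44
v 2.221 -1.352 -2.051
v 2.033 -1.56 -1.7
v 1.921 -1.92 -1.455
v 1.906 -2.36 -1.366
v 1.99 -2.794 -1.449
v 2.158 -3.134 -1.689
v 2.377 -3.315 -2.038
v 2.602 -3.3 -2.427
v 2.789 -3.091 -2.779
v 2.902 -2.731 -3.023
f 1 38 17
f 38 12 41
f 17 41 6
f 38 41 17
f 1 17 13
f 17 6 18
f 13 18 2
f 17 18 13
f 1 13 22
f 13 2 23
f 22 23 8
f 13 23 22
f 1 22 34
f 22 8 37
f 34 37 11
f 22 37 34
f 1 34 38
f 34 11 42
f 38 42 12
f 34 42 38
f 2 18 29
f 18 6 32
f 29 32 10
f 18 32 29
f 6 41 19
f 41 12 40
f 19 40 5
f 41 40 19
f 12 42 39
f 42 11 35
f 39 35 3
f 42 35 39
f 11 37 36
f 37 8 24
f 36 24 7
f 37 24 36
f 8 23 28
f 23 2 25
f 28 25 9
f 23 25 28
f 4 30 16
f 30 10 31
f 16 31 5
f 30 31 16
f 4 16 14
f 16 5 15
f 14 15 3
f 16 15 14
f 4 14 21
f 14 3 20
f 21 20 7
f 14 20 21
f 4 21 26
f 21 7 27
f 26 27 9
f 21 27 26
f 4 26 30
f 26 9 33
f 30 33 10
f 26 33 30
f 5 31 19
f 31 10 32
f 19 32 6
f 31 32 19
f 3 15 39
f 15 5 40
f 39 40 12
f 15 40 39
f 7 20 36
f 20 3 35
f 36 35 11
f 20 35 36
f 9 27 28
f 27 7 24
f 28 24 8
f 27 24 28
f 10 33 29
f 33 9 25
f 29 25 2
f 33 25 29
f 44 43 47
f 44 47 45
f 45 47 48
f 45 48 46
f 47 43 49
f 47 49 48
f 48 49 50
f 48 50 46
f 49 43 51
f 49 51 50
f 50 51 52
f 50 52 46
f 51 43 53
f 51 53 52
f 52 53 54
f 52 54 46
f 53 43 55
f 53 55 54
f 54 55 56
f 54 56 46
f 55 43 57
f 55 57 56
f 56 57 58
f 56 58 46
f 57 43 59
f 57 59 58
f 58 59 60
f 58 60 46
f 59 43 61
f 59 61 60
f 60 61 62
f 60 62 46
f 61 43 63
f 61 63 62
f 62 63 64
f 62 64 46
f 63 43 44
f 63 44 64
f 64 44 45
f 64 45 46
f 66 65 68
f 66 68 67
f 68 65 69
f 68 69 67
f 69 65 70
f 69 70 67
f 70 65 71
f 70 71 67
f 71 65 72
f 71 72 67
f 72 65 73
f 72 73 67
f 73 65 74
f 73 74 67
f 74 65 75
f 74 75 67
f 75 65 76
f 75 76 67
f 76 65 77
f 76 77 67
f 77 65 78
f 77 78 67
f 78 65 66
f 78 66 67
f 80 79 82
f 80 82 81
f 82 79 83
f 82 83 81
f 83 79 84
f 83 84 81
f 84 79 85
f 84 85 81
f 85 79 86
f 85 86 81
f 86 79 87
f 86 87 81
f 87 79 88
f 87 88 81
f 88 79 89
f 88 89 81
f 89 79 90
f 89 90 81
f 90 79 91
f 90 91 81
f 91 79 92
f 91 92 81
f 92 79 93
f 92 93 81
f 93 79 94
f 93 94 81
f 94 79 95
f 94 95 81
f 95 79 80
f 95 80 81
f 97 96 99
f 97 99 98
f 99 96 100
f 99 100 98
f 100 96 101
f 100 101 98
f 101 96 102
f 101 102 98
f 102 96 103
f 102 103 98
f 103 96 104
f 103 104 98
f 104 96 105
f 104 105 98
f 105 96 106
f 105 106 98
f 106 96 107
f 106 107 98
f 107 96 108
f 107 108 98
f 108 96 109
f 108 109 98
f 109 96 110
f 109 110 98
f 110 96 111
f 110 111 98
f 111 96 97
f 111 97 98



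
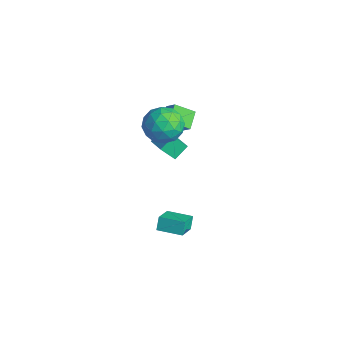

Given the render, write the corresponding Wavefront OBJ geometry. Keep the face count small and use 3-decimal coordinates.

v -3.431 1.598 2.156
v -3.957 0.575 2.899
v -2.745 1.743 2.84
v -3.271 0.72 3.584
v -2.709 0.82 1.596
v -3.235 -0.203 2.34
v -2.023 0.965 2.281
v -2.549 -0.058 3.024
v 3.141 -3.733 0.983
v 3.935 -4.707 1.784
v 2.841 -3.409 1.674
v 3.635 -4.383 2.475
v 4.225 -2.817 1.025
v 5.019 -3.791 1.826
v 3.925 -2.493 1.716
v 4.719 -3.467 2.517
v -2.456 0.225 3.25
v -1.238 0.004 3.161
v -2.722 -1.584 4.079
v -1.504 -1.805 3.99
v -1.924 -0.952 4.788
v -1.759 0.166 4.275
v -2.201 -1.746 2.965
v -2.036 -0.628 2.452
v -1.081 -1.214 2.985
v -0.909 -0.723 4.111
v -3.051 -0.857 3.129
v -2.879 -0.366 4.255
v -1.823 0.273 3.133
v -2.137 -1.853 4.107
v -2.383 -1.352 4.576
v -1.667 -1.481 4.524
v -2.13 0.368 3.788
v -1.414 0.239 3.735
v -1.817 -0.323 4.691
v -2.546 -1.819 3.505
v -1.83 -1.948 3.452
v -2.293 -0.099 2.716
v -1.577 -0.228 2.664
v -2.143 -1.257 2.549
v -1.015 -0.572 2.977
v -1.172 -1.635 3.464
v -1.581 -1.601 2.862
v -1.484 -0.944 2.56
v -0.914 -0.284 3.639
v -1.071 -1.347 4.126
v -1.317 -0.845 4.595
v -1.221 -0.188 4.294
v -0.822 -1 3.535
v -2.889 -0.233 3.114
v -3.046 -1.296 3.601
v -2.739 -1.392 2.946
v -2.643 -0.735 2.645
v -2.788 0.055 3.776
v -2.945 -1.008 4.263
v -2.476 -0.636 4.68
v -2.379 0.021 4.378
v -3.138 -0.58 3.705
v -3.323 -0.795 0.921
v -3.458 0.088 1.527
v -2.87 -0.138 0.065
v -3.006 0.745 0.672
v -1.934 -0.985 1.508
v -2.07 -0.102 2.115
v -1.482 -0.328 0.653
v -1.617 0.555 1.259
f 2 4 1
f 5 2 1
f 1 4 3
f 3 5 1
f 2 8 4
f 6 2 5
f 6 8 2
f 4 8 3
f 7 5 3
f 3 8 7
f 7 6 5
f 8 6 7
f 10 12 9
f 13 10 9
f 9 12 11
f 11 13 9
f 10 16 12
f 14 10 13
f 14 16 10
f 12 16 11
f 15 13 11
f 11 16 15
f 15 14 13
f 16 14 15
f 17 54 33
f 54 28 57
f 33 57 22
f 54 57 33
f 17 33 29
f 33 22 34
f 29 34 18
f 33 34 29
f 17 29 38
f 29 18 39
f 38 39 24
f 29 39 38
f 17 38 50
f 38 24 53
f 50 53 27
f 38 53 50
f 17 50 54
f 50 27 58
f 54 58 28
f 50 58 54
f 18 34 45
f 34 22 48
f 45 48 26
f 34 48 45
f 22 57 35
f 57 28 56
f 35 56 21
f 57 56 35
f 28 58 55
f 58 27 51
f 55 51 19
f 58 51 55
f 27 53 52
f 53 24 40
f 52 40 23
f 53 40 52
f 24 39 44
f 39 18 41
f 44 41 25
f 39 41 44
f 20 46 32
f 46 26 47
f 32 47 21
f 46 47 32
f 20 32 30
f 32 21 31
f 30 31 19
f 32 31 30
f 20 30 37
f 30 19 36
f 37 36 23
f 30 36 37
f 20 37 42
f 37 23 43
f 42 43 25
f 37 43 42
f 20 42 46
f 42 25 49
f 46 49 26
f 42 49 46
f 21 47 35
f 47 26 48
f 35 48 22
f 47 48 35
f 19 31 55
f 31 21 56
f 55 56 28
f 31 56 55
f 23 36 52
f 36 19 51
f 52 51 27
f 36 51 52
f 25 43 44
f 43 23 40
f 44 40 24
f 43 40 44
f 26 49 45
f 49 25 41
f 45 41 18
f 49 41 45
f 60 62 59
f 63 60 59
f 59 62 61
f 61 63 59
f 60 66 62
f 64 60 63
f 64 66 60
f 62 66 61
f 65 63 61
f 61 66 65
f 65 64 63
f 66 64 65



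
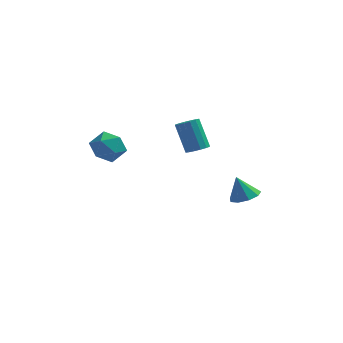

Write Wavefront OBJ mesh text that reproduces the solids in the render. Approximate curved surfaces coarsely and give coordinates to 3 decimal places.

v 0.729 1.836 0.244
v 1.264 1.831 0.467
v 0.706 2.48 1.819
v 0.171 2.484 1.596
v 1.24 2.097 0.33
v 0.682 2.745 1.682
v 1.078 2.292 0.169
v 0.521 2.941 1.521
v 0.823 2.366 0.029
v 0.266 3.015 1.381
v 0.543 2.297 -0.054
v -0.015 2.946 1.298
v 0.313 2.105 -0.057
v -0.245 2.754 1.295
v 0.194 1.84 0.021
v -0.364 2.489 1.373
v 0.218 1.575 0.158
v -0.34 2.223 1.51
v 0.379 1.379 0.319
v -0.178 2.028 1.671
v 0.634 1.305 0.459
v 0.077 1.954 1.811
v 0.915 1.374 0.542
v 0.357 2.023 1.894
v 1.145 1.566 0.545
v 0.587 2.215 1.897
v -3.512 1.195 0.865
v -2.842 0.945 0.311
v -3.318 -0.025 1.649
v -2.648 -0.275 1.095
v -2.538 0.433 1.648
v -2.658 1.187 1.163
v -3.502 -0.267 0.797
v -3.622 0.487 0.312
v -2.836 0.042 0.269
v -2.24 0.474 0.795
v -3.92 0.446 1.165
v -3.324 0.878 1.691
v 2.839 2.343 -3.025
v 3.447 1.999 -2.725
v 2.401 2.537 -1.915
v 3.539 2.508 -2.778
v 3.303 2.94 -2.946
v 2.851 3.092 -3.152
v 2.393 2.894 -3.298
v 2.144 2.438 -3.317
v 2.22 1.938 -3.199
v 2.587 1.627 -3
v 3.071 1.651 -2.813
f 2 1 5
f 2 5 3
f 3 5 6
f 3 6 4
f 5 1 7
f 5 7 6
f 6 7 8
f 6 8 4
f 7 1 9
f 7 9 8
f 8 9 10
f 8 10 4
f 9 1 11
f 9 11 10
f 10 11 12
f 10 12 4
f 11 1 13
f 11 13 12
f 12 13 14
f 12 14 4
f 13 1 15
f 13 15 14
f 14 15 16
f 14 16 4
f 15 1 17
f 15 17 16
f 16 17 18
f 16 18 4
f 17 1 19
f 17 19 18
f 18 19 20
f 18 20 4
f 19 1 21
f 19 21 20
f 20 21 22
f 20 22 4
f 21 1 23
f 21 23 22
f 22 23 24
f 22 24 4
f 23 1 25
f 23 25 24
f 24 25 26
f 24 26 4
f 25 1 2
f 25 2 26
f 26 2 3
f 26 3 4
f 27 38 32
f 27 32 28
f 27 28 34
f 27 34 37
f 27 37 38
f 28 32 36
f 32 38 31
f 38 37 29
f 37 34 33
f 34 28 35
f 30 36 31
f 30 31 29
f 30 29 33
f 30 33 35
f 30 35 36
f 31 36 32
f 29 31 38
f 33 29 37
f 35 33 34
f 36 35 28
f 40 39 42
f 40 42 41
f 42 39 43
f 42 43 41
f 43 39 44
f 43 44 41
f 44 39 45
f 44 45 41
f 45 39 46
f 45 46 41
f 46 39 47
f 46 47 41
f 47 39 48
f 47 48 41
f 48 39 49
f 48 49 41
f 49 39 40
f 49 40 41



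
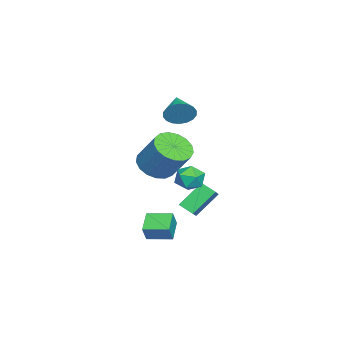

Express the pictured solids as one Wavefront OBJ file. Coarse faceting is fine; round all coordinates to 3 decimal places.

v -1.368 -2.013 3.395
v -1 -2.305 4.128
v -2.832 -2.527 3.925
v -1.095 -1.941 4.218
v -1.244 -1.591 4.146
v -1.417 -1.325 3.925
v -1.581 -1.195 3.599
v -1.702 -1.227 3.232
v -1.757 -1.415 2.898
v -1.735 -1.721 2.663
v -1.64 -2.085 2.572
v -1.491 -2.435 2.645
v -1.318 -2.702 2.866
v -1.154 -2.832 3.192
v -1.033 -2.8 3.558
v -0.978 -2.612 3.892
v -3.329 -1.134 -2.517
v -2.427 -1.108 -1.924
v -3.063 -0.336 -2.957
v -2.16 -0.31 -2.364
v -2.46 -2.13 -3.796
v -1.557 -2.104 -3.203
v -2.193 -1.332 -4.236
v -1.291 -1.306 -3.643
v 0.525 -3.099 -3.623
v 0.982 -3.192 -2.727
v 0.517 -1.736 -3.476
v 0.975 -1.83 -2.581
v 1.665 -3.03 -4.199
v 2.123 -3.124 -3.304
v 1.658 -1.668 -4.053
v 2.115 -1.761 -3.157
v 0.549 -2.808 0.582
v 1.122 -3.67 0.925
v 1.763 -2.594 2.561
v 1.191 -1.732 2.218
v 1.457 -3.41 0.622
v 2.098 -2.334 2.258
v 1.585 -3.012 0.31
v 2.226 -1.936 1.946
v 1.476 -2.567 0.061
v 2.117 -1.491 1.696
v 1.154 -2.177 -0.07
v 1.795 -1.101 1.566
v 0.694 -1.932 -0.05
v 1.335 -0.856 1.585
v 0.201 -1.888 0.114
v 0.842 -0.812 1.749
v -0.213 -2.054 0.385
v 0.428 -0.978 2.021
v -0.451 -2.393 0.702
v 0.19 -1.317 2.337
v -0.461 -2.827 0.991
v 0.18 -1.751 2.626
v -0.239 -3.257 1.186
v 0.402 -2.181 2.822
v 0.164 -3.584 1.244
v 0.805 -2.508 2.879
v 0.655 -3.733 1.149
v 1.296 -2.657 2.785
v 0.145 -0.645 -0.55
v 0.462 -0.306 0.177
v 0.978 -1.754 -0.397
v 1.295 -1.415 0.33
v 0.48 -1.695 0.305
v -0.034 -1.01 0.211
v 1.474 -1.05 -0.431
v 0.96 -0.365 -0.525
v 1.284 -0.556 0.25
v 0.67 -0.955 0.705
v 0.77 -1.105 -0.925
v 0.156 -1.504 -0.47
f 2 1 4
f 2 4 3
f 4 1 5
f 4 5 3
f 5 1 6
f 5 6 3
f 6 1 7
f 6 7 3
f 7 1 8
f 7 8 3
f 8 1 9
f 8 9 3
f 9 1 10
f 9 10 3
f 10 1 11
f 10 11 3
f 11 1 12
f 11 12 3
f 12 1 13
f 12 13 3
f 13 1 14
f 13 14 3
f 14 1 15
f 14 15 3
f 15 1 16
f 15 16 3
f 16 1 2
f 16 2 3
f 18 20 17
f 21 18 17
f 17 20 19
f 19 21 17
f 18 24 20
f 22 18 21
f 22 24 18
f 20 24 19
f 23 21 19
f 19 24 23
f 23 22 21
f 24 22 23
f 26 28 25
f 29 26 25
f 25 28 27
f 27 29 25
f 26 32 28
f 30 26 29
f 30 32 26
f 28 32 27
f 31 29 27
f 27 32 31
f 31 30 29
f 32 30 31
f 34 33 37
f 34 37 35
f 35 37 38
f 35 38 36
f 37 33 39
f 37 39 38
f 38 39 40
f 38 40 36
f 39 33 41
f 39 41 40
f 40 41 42
f 40 42 36
f 41 33 43
f 41 43 42
f 42 43 44
f 42 44 36
f 43 33 45
f 43 45 44
f 44 45 46
f 44 46 36
f 45 33 47
f 45 47 46
f 46 47 48
f 46 48 36
f 47 33 49
f 47 49 48
f 48 49 50
f 48 50 36
f 49 33 51
f 49 51 50
f 50 51 52
f 50 52 36
f 51 33 53
f 51 53 52
f 52 53 54
f 52 54 36
f 53 33 55
f 53 55 54
f 54 55 56
f 54 56 36
f 55 33 57
f 55 57 56
f 56 57 58
f 56 58 36
f 57 33 59
f 57 59 58
f 58 59 60
f 58 60 36
f 59 33 34
f 59 34 60
f 60 34 35
f 60 35 36
f 61 72 66
f 61 66 62
f 61 62 68
f 61 68 71
f 61 71 72
f 62 66 70
f 66 72 65
f 72 71 63
f 71 68 67
f 68 62 69
f 64 70 65
f 64 65 63
f 64 63 67
f 64 67 69
f 64 69 70
f 65 70 66
f 63 65 72
f 67 63 71
f 69 67 68
f 70 69 62



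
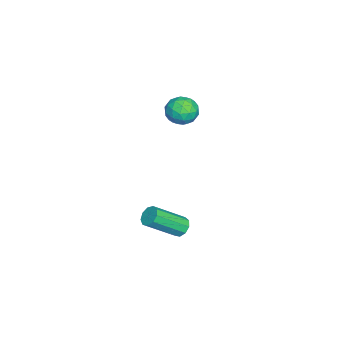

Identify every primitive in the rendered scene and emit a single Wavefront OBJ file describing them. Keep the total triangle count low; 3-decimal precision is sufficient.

v 2.688 1.243 -2.777
v 2.99 0.979 -3.263
v 3.893 -0.486 -1.909
v 3.592 -0.223 -1.423
v 3.233 1.289 -3.09
v 4.136 -0.176 -1.736
v 3.222 1.578 -2.77
v 4.125 0.113 -1.416
v 2.961 1.71 -2.453
v 3.864 0.244 -1.099
v 2.572 1.623 -2.288
v 3.475 0.157 -0.934
v 2.238 1.358 -2.352
v 3.141 -0.107 -0.998
v 2.115 1.039 -2.614
v 3.018 -0.426 -1.26
v 2.26 0.816 -2.953
v 3.163 -0.649 -1.599
v 2.605 0.792 -3.209
v 3.508 -0.673 -1.855
v -3.948 0.65 0.991
v -3.375 0.803 1.781
v -3.925 -0.923 1.279
v -3.352 -0.77 2.069
v -4.294 -0.471 2.077
v -4.308 0.501 1.899
v -2.992 -0.621 1.161
v -3.006 0.351 0.983
v -2.784 0.018 1.887
v -3.589 0.11 2.452
v -3.711 -0.23 0.608
v -4.516 -0.138 1.173
v -3.663 0.865 1.361
v -3.637 -0.985 1.699
v -4.191 -0.809 1.704
v -3.854 -0.719 2.168
v -4.212 0.687 1.43
v -3.875 0.777 1.894
v -4.416 0.028 2.068
v -3.425 -0.897 1.166
v -3.088 -0.807 1.63
v -3.446 0.599 0.892
v -3.109 0.689 1.356
v -2.884 -0.148 0.992
v -2.979 0.493 1.887
v -2.966 -0.432 2.057
v -2.754 -0.344 1.523
v -2.762 0.228 1.418
v -3.452 0.547 2.22
v -3.439 -0.377 2.389
v -3.993 -0.202 2.394
v -4.001 0.369 2.289
v -3.105 0.086 2.282
v -3.861 0.257 0.671
v -3.848 -0.667 0.84
v -3.299 -0.489 0.771
v -3.307 0.082 0.666
v -4.334 0.312 1.003
v -4.321 -0.613 1.173
v -4.538 -0.348 1.642
v -4.546 0.224 1.537
v -4.195 -0.206 0.778
f 2 1 5
f 2 5 3
f 3 5 6
f 3 6 4
f 5 1 7
f 5 7 6
f 6 7 8
f 6 8 4
f 7 1 9
f 7 9 8
f 8 9 10
f 8 10 4
f 9 1 11
f 9 11 10
f 10 11 12
f 10 12 4
f 11 1 13
f 11 13 12
f 12 13 14
f 12 14 4
f 13 1 15
f 13 15 14
f 14 15 16
f 14 16 4
f 15 1 17
f 15 17 16
f 16 17 18
f 16 18 4
f 17 1 19
f 17 19 18
f 18 19 20
f 18 20 4
f 19 1 2
f 19 2 20
f 20 2 3
f 20 3 4
f 21 58 37
f 58 32 61
f 37 61 26
f 58 61 37
f 21 37 33
f 37 26 38
f 33 38 22
f 37 38 33
f 21 33 42
f 33 22 43
f 42 43 28
f 33 43 42
f 21 42 54
f 42 28 57
f 54 57 31
f 42 57 54
f 21 54 58
f 54 31 62
f 58 62 32
f 54 62 58
f 22 38 49
f 38 26 52
f 49 52 30
f 38 52 49
f 26 61 39
f 61 32 60
f 39 60 25
f 61 60 39
f 32 62 59
f 62 31 55
f 59 55 23
f 62 55 59
f 31 57 56
f 57 28 44
f 56 44 27
f 57 44 56
f 28 43 48
f 43 22 45
f 48 45 29
f 43 45 48
f 24 50 36
f 50 30 51
f 36 51 25
f 50 51 36
f 24 36 34
f 36 25 35
f 34 35 23
f 36 35 34
f 24 34 41
f 34 23 40
f 41 40 27
f 34 40 41
f 24 41 46
f 41 27 47
f 46 47 29
f 41 47 46
f 24 46 50
f 46 29 53
f 50 53 30
f 46 53 50
f 25 51 39
f 51 30 52
f 39 52 26
f 51 52 39
f 23 35 59
f 35 25 60
f 59 60 32
f 35 60 59
f 27 40 56
f 40 23 55
f 56 55 31
f 40 55 56
f 29 47 48
f 47 27 44
f 48 44 28
f 47 44 48
f 30 53 49
f 53 29 45
f 49 45 22
f 53 45 49



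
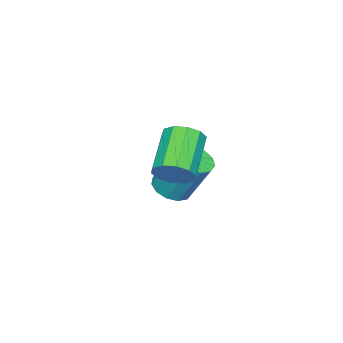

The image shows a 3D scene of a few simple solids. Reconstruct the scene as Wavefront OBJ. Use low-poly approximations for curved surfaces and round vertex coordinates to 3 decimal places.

v -2.617 -3.949 -3.072
v -2.091 -3.355 -3.377
v -2.136 -2.378 -1.553
v -2.663 -2.971 -1.248
v -2.535 -3.202 -3.47
v -2.58 -2.225 -1.646
v -3.005 -3.286 -3.437
v -3.05 -2.309 -1.613
v -3.353 -3.58 -3.288
v -3.398 -2.603 -1.463
v -3.466 -3.992 -3.07
v -3.511 -3.014 -1.246
v -3.311 -4.389 -2.853
v -3.356 -3.412 -1.029
v -2.935 -4.647 -2.706
v -2.98 -3.67 -0.882
v -2.458 -4.683 -2.675
v -2.503 -3.706 -0.851
v -2.032 -4.486 -2.77
v -2.077 -3.508 -0.946
v -1.792 -4.118 -2.961
v -1.837 -3.141 -1.137
v -1.814 -3.697 -3.187
v -1.859 -2.719 -1.363
v 2.028 -1.059 0.905
v 2.495 -1.215 1.548
v 0.899 -1.737 2.579
v 0.432 -1.581 1.935
v 2.353 -0.736 1.572
v 0.757 -1.257 2.603
v 2.088 -0.38 1.341
v 0.492 -0.901 2.372
v 1.8 -0.283 0.944
v 0.204 -0.805 1.974
v 1.598 -0.483 0.531
v 0.003 -1.005 1.562
v 1.561 -0.903 0.261
v -0.035 -1.425 1.292
v 1.703 -1.383 0.237
v 0.107 -1.904 1.268
v 1.968 -1.739 0.468
v 0.372 -2.26 1.499
v 2.256 -1.835 0.866
v 0.66 -2.357 1.896
v 2.457 -1.635 1.278
v 0.862 -2.157 2.309
f 2 1 5
f 2 5 3
f 3 5 6
f 3 6 4
f 5 1 7
f 5 7 6
f 6 7 8
f 6 8 4
f 7 1 9
f 7 9 8
f 8 9 10
f 8 10 4
f 9 1 11
f 9 11 10
f 10 11 12
f 10 12 4
f 11 1 13
f 11 13 12
f 12 13 14
f 12 14 4
f 13 1 15
f 13 15 14
f 14 15 16
f 14 16 4
f 15 1 17
f 15 17 16
f 16 17 18
f 16 18 4
f 17 1 19
f 17 19 18
f 18 19 20
f 18 20 4
f 19 1 21
f 19 21 20
f 20 21 22
f 20 22 4
f 21 1 23
f 21 23 22
f 22 23 24
f 22 24 4
f 23 1 2
f 23 2 24
f 24 2 3
f 24 3 4
f 26 25 29
f 26 29 27
f 27 29 30
f 27 30 28
f 29 25 31
f 29 31 30
f 30 31 32
f 30 32 28
f 31 25 33
f 31 33 32
f 32 33 34
f 32 34 28
f 33 25 35
f 33 35 34
f 34 35 36
f 34 36 28
f 35 25 37
f 35 37 36
f 36 37 38
f 36 38 28
f 37 25 39
f 37 39 38
f 38 39 40
f 38 40 28
f 39 25 41
f 39 41 40
f 40 41 42
f 40 42 28
f 41 25 43
f 41 43 42
f 42 43 44
f 42 44 28
f 43 25 45
f 43 45 44
f 44 45 46
f 44 46 28
f 45 25 26
f 45 26 46
f 46 26 27
f 46 27 28



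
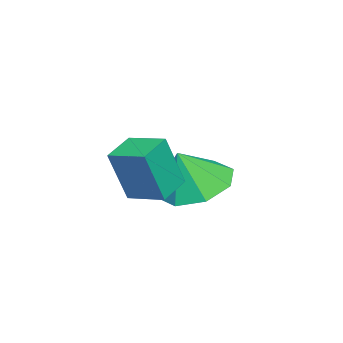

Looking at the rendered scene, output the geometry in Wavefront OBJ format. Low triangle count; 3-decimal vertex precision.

v -1.085 -3.063 -1.151
v -0.849 -3.426 0.18
v -0.799 -2.157 -0.954
v -0.563 -2.52 0.377
v -0.257 -3.28 -1.357
v -0.021 -3.643 -0.026
v 0.029 -2.374 -1.16
v 0.265 -2.737 0.171
v -2.538 -2.414 -1.835
v -1.719 -1.932 -1.968
v -2.182 -2.726 -0.765
v -2.246 -1.515 -1.671
v -2.944 -1.625 -1.47
v -3.405 -2.197 -1.483
v -3.358 -2.897 -1.702
v -2.831 -3.314 -1.999
v -2.133 -3.204 -2.2
v -1.672 -2.632 -2.187
f 2 4 1
f 5 2 1
f 1 4 3
f 3 5 1
f 2 8 4
f 6 2 5
f 6 8 2
f 4 8 3
f 7 5 3
f 3 8 7
f 7 6 5
f 8 6 7
f 10 9 12
f 10 12 11
f 12 9 13
f 12 13 11
f 13 9 14
f 13 14 11
f 14 9 15
f 14 15 11
f 15 9 16
f 15 16 11
f 16 9 17
f 16 17 11
f 17 9 18
f 17 18 11
f 18 9 10
f 18 10 11



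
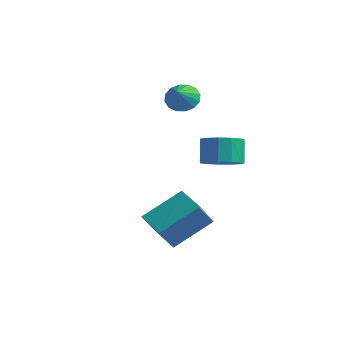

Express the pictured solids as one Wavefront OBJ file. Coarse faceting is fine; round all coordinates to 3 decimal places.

v 0.273 -3.648 -1.623
v 0.906 -2.135 -0.478
v -0.098 -2.577 -2.835
v 0.534 -1.063 -1.69
v 1.426 -3.777 -2.09
v 2.058 -2.263 -0.945
v 1.054 -2.705 -3.302
v 1.687 -1.192 -2.157
v -2.888 1.462 2.695
v -2.455 1.243 2.111
v -2.432 0.738 3.305
v -2.248 1.525 2.291
v -2.213 1.79 2.579
v -2.358 1.967 2.899
v -2.646 2.009 3.164
v -2.998 1.904 3.304
v -3.321 1.681 3.28
v -3.528 1.399 3.1
v -3.564 1.133 2.812
v -3.418 0.956 2.492
v -3.131 0.914 2.227
v -2.778 1.019 2.087
v 0.505 0.395 0.229
v 1.287 0.148 0.574
v 0.918 0.518 1.676
v 0.135 0.765 1.331
v 1.34 0.626 0.431
v 0.971 0.996 1.534
v 1.128 1.031 0.225
v 0.759 1.4 1.327
v 0.718 1.233 0.019
v 0.349 1.603 1.122
v 0.24 1.17 -0.12
v -0.129 1.54 0.983
v -0.154 0.861 -0.148
v -0.523 1.231 0.955
v -0.338 0.404 -0.056
v -0.708 0.773 1.046
v -0.255 -0.056 0.125
v -0.625 0.313 1.228
v 0.069 -0.373 0.34
v -0.301 -0.003 1.443
v 0.531 -0.446 0.52
v 0.162 -0.076 1.622
v 0.986 -0.251 0.607
v 0.616 0.118 1.709
f 2 4 1
f 5 2 1
f 1 4 3
f 3 5 1
f 2 8 4
f 6 2 5
f 6 8 2
f 4 8 3
f 7 5 3
f 3 8 7
f 7 6 5
f 8 6 7
f 10 9 12
f 10 12 11
f 12 9 13
f 12 13 11
f 13 9 14
f 13 14 11
f 14 9 15
f 14 15 11
f 15 9 16
f 15 16 11
f 16 9 17
f 16 17 11
f 17 9 18
f 17 18 11
f 18 9 19
f 18 19 11
f 19 9 20
f 19 20 11
f 20 9 21
f 20 21 11
f 21 9 22
f 21 22 11
f 22 9 10
f 22 10 11
f 24 23 27
f 24 27 25
f 25 27 28
f 25 28 26
f 27 23 29
f 27 29 28
f 28 29 30
f 28 30 26
f 29 23 31
f 29 31 30
f 30 31 32
f 30 32 26
f 31 23 33
f 31 33 32
f 32 33 34
f 32 34 26
f 33 23 35
f 33 35 34
f 34 35 36
f 34 36 26
f 35 23 37
f 35 37 36
f 36 37 38
f 36 38 26
f 37 23 39
f 37 39 38
f 38 39 40
f 38 40 26
f 39 23 41
f 39 41 40
f 40 41 42
f 40 42 26
f 41 23 43
f 41 43 42
f 42 43 44
f 42 44 26
f 43 23 45
f 43 45 44
f 44 45 46
f 44 46 26
f 45 23 24
f 45 24 46
f 46 24 25
f 46 25 26



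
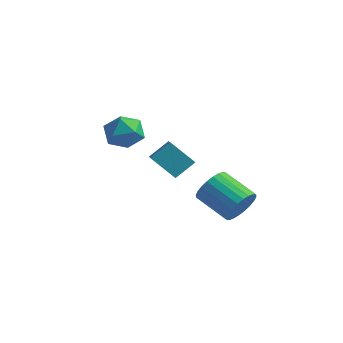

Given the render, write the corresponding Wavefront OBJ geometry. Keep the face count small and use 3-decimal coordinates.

v -4.435 2.109 -2.2
v -3.899 3.083 -1.333
v -3.112 2.439 -3.389
v -2.576 3.413 -2.523
v -3.704 1.207 -1.637
v -3.168 2.181 -0.771
v -2.381 1.537 -2.827
v -1.845 2.511 -1.96
v 0.905 2.606 -4.368
v 1.352 3.014 -3.461
v -0.597 3.162 -2.566
v -1.045 2.754 -3.472
v 1.277 3.368 -3.683
v -0.672 3.517 -2.788
v 1.145 3.607 -4.01
v -0.804 3.755 -3.115
v 0.977 3.693 -4.391
v -0.972 3.842 -3.495
v 0.797 3.614 -4.768
v -1.152 3.762 -3.873
v 0.634 3.381 -5.085
v -1.315 3.53 -4.189
v 0.512 3.03 -5.292
v -1.437 3.179 -4.397
v 0.45 2.615 -5.358
v -1.499 2.763 -4.463
v 0.457 2.198 -5.274
v -1.492 2.346 -4.379
v 0.532 1.843 -5.052
v -1.417 1.992 -4.157
v 0.664 1.605 -4.725
v -1.285 1.753 -3.83
v 0.832 1.518 -4.345
v -1.117 1.667 -3.449
v 1.012 1.598 -3.967
v -0.937 1.746 -3.072
v 1.175 1.83 -3.651
v -0.774 1.979 -2.755
v 1.297 2.181 -3.443
v -0.652 2.33 -2.548
v 1.359 2.597 -3.377
v -0.59 2.745 -2.482
v -3.527 -1.479 2.555
v -2.417 -1.386 2.59
v -3.383 -2.694 1.23
v -2.273 -2.601 1.265
v -2.819 -3.078 2.111
v -2.909 -2.327 2.93
v -2.891 -1.753 0.89
v -2.981 -1.002 1.709
v -2.024 -1.555 1.561
v -1.98 -2.374 2.316
v -3.82 -1.706 1.504
v -3.776 -2.525 2.259
f 2 4 1
f 5 2 1
f 1 4 3
f 3 5 1
f 2 8 4
f 6 2 5
f 6 8 2
f 4 8 3
f 7 5 3
f 3 8 7
f 7 6 5
f 8 6 7
f 10 9 13
f 10 13 11
f 11 13 14
f 11 14 12
f 13 9 15
f 13 15 14
f 14 15 16
f 14 16 12
f 15 9 17
f 15 17 16
f 16 17 18
f 16 18 12
f 17 9 19
f 17 19 18
f 18 19 20
f 18 20 12
f 19 9 21
f 19 21 20
f 20 21 22
f 20 22 12
f 21 9 23
f 21 23 22
f 22 23 24
f 22 24 12
f 23 9 25
f 23 25 24
f 24 25 26
f 24 26 12
f 25 9 27
f 25 27 26
f 26 27 28
f 26 28 12
f 27 9 29
f 27 29 28
f 28 29 30
f 28 30 12
f 29 9 31
f 29 31 30
f 30 31 32
f 30 32 12
f 31 9 33
f 31 33 32
f 32 33 34
f 32 34 12
f 33 9 35
f 33 35 34
f 34 35 36
f 34 36 12
f 35 9 37
f 35 37 36
f 36 37 38
f 36 38 12
f 37 9 39
f 37 39 38
f 38 39 40
f 38 40 12
f 39 9 41
f 39 41 40
f 40 41 42
f 40 42 12
f 41 9 10
f 41 10 42
f 42 10 11
f 42 11 12
f 43 54 48
f 43 48 44
f 43 44 50
f 43 50 53
f 43 53 54
f 44 48 52
f 48 54 47
f 54 53 45
f 53 50 49
f 50 44 51
f 46 52 47
f 46 47 45
f 46 45 49
f 46 49 51
f 46 51 52
f 47 52 48
f 45 47 54
f 49 45 53
f 51 49 50
f 52 51 44



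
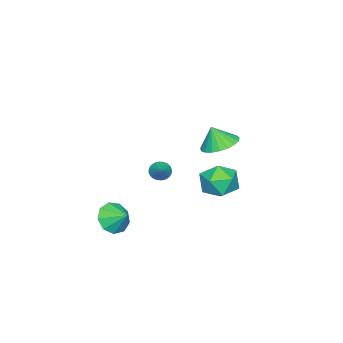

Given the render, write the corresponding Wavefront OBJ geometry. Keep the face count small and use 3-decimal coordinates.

v -2.036 3.525 -1.285
v -1.531 3.961 -2.256
v -0.929 1.979 -1.404
v -0.424 2.415 -2.375
v -0.229 2.923 -1.33
v -0.913 3.879 -1.257
v -1.547 2.061 -2.403
v -2.231 3.017 -2.33
v -1.229 3.056 -2.947
v -0.414 3.589 -2.284
v -2.046 2.351 -1.376
v -1.231 2.884 -0.713
v 3.594 -0.486 -2.932
v 4.197 -0.161 -3.661
v 3.846 0.446 -2.308
v 3.562 0.075 -3.759
v 2.943 0.049 -3.47
v 2.628 -0.228 -2.929
v 2.766 -0.626 -2.39
v 3.291 -0.958 -2.104
v 3.958 -1.07 -2.206
v 4.455 -0.909 -2.647
v 4.549 -0.55 -3.222
v -3.495 -1.694 -3.577
v -3.054 -2.074 -3.819
v -2.625 -1.126 -2.883
v -3.049 -1.887 -3.978
v -3.112 -1.671 -4.077
v -3.234 -1.458 -4.099
v -3.395 -1.281 -4.042
v -3.571 -1.167 -3.914
v -3.736 -1.134 -3.735
v -3.864 -1.186 -3.531
v -3.936 -1.315 -3.335
v -3.941 -1.502 -3.176
v -3.878 -1.718 -3.077
v -3.757 -1.931 -3.055
v -3.596 -2.107 -3.112
v -3.42 -2.221 -3.24
v -3.255 -2.255 -3.419
v -3.127 -2.203 -3.622
v 0.551 3.87 2.079
v 1.586 3.948 2.003
v 0.669 3.43 3.221
v 1.477 4.335 2.163
v 1.209 4.642 2.308
v 0.827 4.815 2.414
v 0.397 4.824 2.461
v -0.006 4.669 2.443
v -0.312 4.375 2.362
v -0.47 3.994 2.231
v -0.451 3.591 2.074
v -0.258 3.237 1.918
v 0.074 2.992 1.79
v 0.489 2.899 1.712
v 0.915 2.973 1.697
v 1.278 3.203 1.748
v 1.515 3.548 1.856
f 1 12 6
f 1 6 2
f 1 2 8
f 1 8 11
f 1 11 12
f 2 6 10
f 6 12 5
f 12 11 3
f 11 8 7
f 8 2 9
f 4 10 5
f 4 5 3
f 4 3 7
f 4 7 9
f 4 9 10
f 5 10 6
f 3 5 12
f 7 3 11
f 9 7 8
f 10 9 2
f 14 13 16
f 14 16 15
f 16 13 17
f 16 17 15
f 17 13 18
f 17 18 15
f 18 13 19
f 18 19 15
f 19 13 20
f 19 20 15
f 20 13 21
f 20 21 15
f 21 13 22
f 21 22 15
f 22 13 23
f 22 23 15
f 23 13 14
f 23 14 15
f 25 24 27
f 25 27 26
f 27 24 28
f 27 28 26
f 28 24 29
f 28 29 26
f 29 24 30
f 29 30 26
f 30 24 31
f 30 31 26
f 31 24 32
f 31 32 26
f 32 24 33
f 32 33 26
f 33 24 34
f 33 34 26
f 34 24 35
f 34 35 26
f 35 24 36
f 35 36 26
f 36 24 37
f 36 37 26
f 37 24 38
f 37 38 26
f 38 24 39
f 38 39 26
f 39 24 40
f 39 40 26
f 40 24 41
f 40 41 26
f 41 24 25
f 41 25 26
f 43 42 45
f 43 45 44
f 45 42 46
f 45 46 44
f 46 42 47
f 46 47 44
f 47 42 48
f 47 48 44
f 48 42 49
f 48 49 44
f 49 42 50
f 49 50 44
f 50 42 51
f 50 51 44
f 51 42 52
f 51 52 44
f 52 42 53
f 52 53 44
f 53 42 54
f 53 54 44
f 54 42 55
f 54 55 44
f 55 42 56
f 55 56 44
f 56 42 57
f 56 57 44
f 57 42 58
f 57 58 44
f 58 42 43
f 58 43 44



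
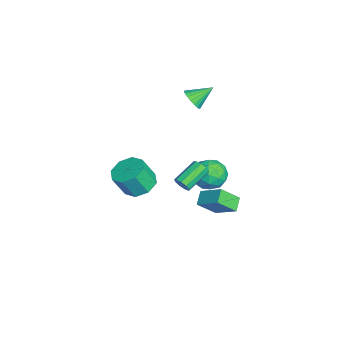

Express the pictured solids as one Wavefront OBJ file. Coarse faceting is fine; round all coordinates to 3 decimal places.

v 0.571 2.759 -4.835
v 0.838 1.717 -3.818
v -0.192 3.017 -4.369
v 0.076 1.975 -3.353
v 1.424 3.785 -4.007
v 1.692 2.743 -2.991
v 0.662 4.043 -3.542
v 0.929 3.001 -2.525
v 1.901 -1.354 -1.007
v 2.822 -0.972 -0.924
v 2.979 -1.643 0.43
v 2.059 -2.026 0.347
v 2.285 -0.51 -0.633
v 2.442 -1.181 0.721
v 1.524 -0.543 -0.561
v 1.681 -1.214 0.793
v 0.984 -1.051 -0.751
v 1.141 -1.722 0.604
v 0.981 -1.737 -1.09
v 1.138 -2.408 0.264
v 1.518 -2.199 -1.381
v 1.675 -2.87 -0.027
v 2.279 -2.166 -1.453
v 2.436 -2.837 -0.099
v 2.819 -1.658 -1.264
v 2.976 -2.329 0.091
v -1.19 1.585 3.253
v -0.874 1.988 2.747
v -1.45 2.735 4.007
v -1.158 1.984 2.655
v -1.449 1.911 2.666
v -1.694 1.782 2.778
v -1.852 1.618 2.973
v -1.896 1.449 3.216
v -1.817 1.303 3.465
v -1.63 1.206 3.678
v -1.367 1.175 3.817
v -1.073 1.214 3.859
v -0.8 1.317 3.796
v -0.593 1.467 3.639
v -0.49 1.637 3.415
v -0.508 1.798 3.163
v -0.644 1.922 2.927
v 0.282 2.958 -2.723
v 1.08 2.816 -2.07
v -0.72 2.084 -1.69
v 0.078 1.942 -1.037
v -0.334 2.89 -1.157
v 0.286 3.431 -1.796
v 0.074 1.469 -1.964
v 0.694 2.01 -2.603
v 0.951 1.896 -1.6
v 0.699 2.774 -1.102
v -0.339 2.126 -2.658
v -0.591 3.004 -2.16
v 0.769 2.964 -2.487
v -0.409 1.936 -1.273
v -0.651 2.494 -1.344
v -0.182 2.41 -0.96
v 0.302 3.325 -2.326
v 0.771 3.242 -1.942
v -0.06 3.285 -1.406
v -0.411 1.658 -1.818
v 0.058 1.575 -1.434
v 0.542 2.49 -2.8
v 1.011 2.406 -2.416
v 0.42 1.615 -2.354
v 1.162 2.34 -1.827
v 0.573 1.826 -1.22
v 0.571 1.548 -1.765
v 0.936 1.866 -2.14
v 1.014 2.856 -1.534
v 0.425 2.342 -0.927
v 0.183 2.9 -0.998
v 0.547 3.217 -1.373
v 0.939 2.315 -1.258
v -0.065 2.558 -2.833
v -0.654 2.044 -2.226
v -0.187 1.683 -2.387
v 0.177 2 -2.762
v -0.213 3.074 -2.54
v -0.802 2.56 -1.933
v -0.576 3.034 -1.62
v -0.211 3.352 -1.995
v -0.579 2.585 -2.502
v 3.582 0.711 0.226
v 3.839 0.662 0.675
v 2.916 1.739 1.323
v 2.658 1.789 0.874
v 3.992 0.913 0.474
v 3.068 1.99 1.123
v 3.952 1.07 0.157
v 3.029 2.147 0.806
v 3.739 1.059 -0.127
v 2.816 2.136 0.521
v 3.453 0.885 -0.247
v 2.529 1.963 0.402
v 3.227 0.63 -0.145
v 2.303 1.708 0.503
v 3.167 0.413 0.13
v 2.243 1.49 0.778
v 3.301 0.336 0.45
v 2.377 1.413 1.099
v 3.566 0.434 0.665
v 2.643 1.511 1.314
f 2 4 1
f 5 2 1
f 1 4 3
f 3 5 1
f 2 8 4
f 6 2 5
f 6 8 2
f 4 8 3
f 7 5 3
f 3 8 7
f 7 6 5
f 8 6 7
f 10 9 13
f 10 13 11
f 11 13 14
f 11 14 12
f 13 9 15
f 13 15 14
f 14 15 16
f 14 16 12
f 15 9 17
f 15 17 16
f 16 17 18
f 16 18 12
f 17 9 19
f 17 19 18
f 18 19 20
f 18 20 12
f 19 9 21
f 19 21 20
f 20 21 22
f 20 22 12
f 21 9 23
f 21 23 22
f 22 23 24
f 22 24 12
f 23 9 25
f 23 25 24
f 24 25 26
f 24 26 12
f 25 9 10
f 25 10 26
f 26 10 11
f 26 11 12
f 28 27 30
f 28 30 29
f 30 27 31
f 30 31 29
f 31 27 32
f 31 32 29
f 32 27 33
f 32 33 29
f 33 27 34
f 33 34 29
f 34 27 35
f 34 35 29
f 35 27 36
f 35 36 29
f 36 27 37
f 36 37 29
f 37 27 38
f 37 38 29
f 38 27 39
f 38 39 29
f 39 27 40
f 39 40 29
f 40 27 41
f 40 41 29
f 41 27 42
f 41 42 29
f 42 27 43
f 42 43 29
f 43 27 28
f 43 28 29
f 44 81 60
f 81 55 84
f 60 84 49
f 81 84 60
f 44 60 56
f 60 49 61
f 56 61 45
f 60 61 56
f 44 56 65
f 56 45 66
f 65 66 51
f 56 66 65
f 44 65 77
f 65 51 80
f 77 80 54
f 65 80 77
f 44 77 81
f 77 54 85
f 81 85 55
f 77 85 81
f 45 61 72
f 61 49 75
f 72 75 53
f 61 75 72
f 49 84 62
f 84 55 83
f 62 83 48
f 84 83 62
f 55 85 82
f 85 54 78
f 82 78 46
f 85 78 82
f 54 80 79
f 80 51 67
f 79 67 50
f 80 67 79
f 51 66 71
f 66 45 68
f 71 68 52
f 66 68 71
f 47 73 59
f 73 53 74
f 59 74 48
f 73 74 59
f 47 59 57
f 59 48 58
f 57 58 46
f 59 58 57
f 47 57 64
f 57 46 63
f 64 63 50
f 57 63 64
f 47 64 69
f 64 50 70
f 69 70 52
f 64 70 69
f 47 69 73
f 69 52 76
f 73 76 53
f 69 76 73
f 48 74 62
f 74 53 75
f 62 75 49
f 74 75 62
f 46 58 82
f 58 48 83
f 82 83 55
f 58 83 82
f 50 63 79
f 63 46 78
f 79 78 54
f 63 78 79
f 52 70 71
f 70 50 67
f 71 67 51
f 70 67 71
f 53 76 72
f 76 52 68
f 72 68 45
f 76 68 72
f 87 86 90
f 87 90 88
f 88 90 91
f 88 91 89
f 90 86 92
f 90 92 91
f 91 92 93
f 91 93 89
f 92 86 94
f 92 94 93
f 93 94 95
f 93 95 89
f 94 86 96
f 94 96 95
f 95 96 97
f 95 97 89
f 96 86 98
f 96 98 97
f 97 98 99
f 97 99 89
f 98 86 100
f 98 100 99
f 99 100 101
f 99 101 89
f 100 86 102
f 100 102 101
f 101 102 103
f 101 103 89
f 102 86 104
f 102 104 103
f 103 104 105
f 103 105 89
f 104 86 87
f 104 87 105
f 105 87 88
f 105 88 89



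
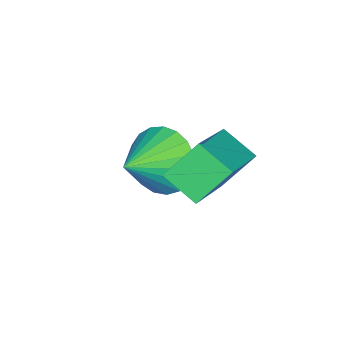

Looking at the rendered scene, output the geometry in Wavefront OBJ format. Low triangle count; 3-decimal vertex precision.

v -1.032 1.535 -0.7
v -1.15 0.811 -0.29
v 0.448 1.75 0.108
v 0.33 1.026 0.518
v -0.57 1.054 -1.418
v -0.688 0.33 -1.008
v 0.91 1.269 -0.61
v 0.792 0.545 -0.2
v -1.262 -0.531 -1.847
v -0.879 -0.228 -2.469
v -0.238 -0.809 -1.353
v -0.904 0.033 -2.27
v -0.991 0.196 -1.999
v -1.124 0.233 -1.701
v -1.282 0.139 -1.429
v -1.436 -0.071 -1.229
v -1.559 -0.361 -1.136
v -1.632 -0.68 -1.166
v -1.64 -0.973 -1.314
v -1.583 -1.19 -1.554
v -1.47 -1.293 -1.845
v -1.321 -1.264 -2.136
v -1.162 -1.108 -2.378
v -1.02 -0.852 -2.527
v -0.92 -0.541 -2.56
f 2 4 1
f 5 2 1
f 1 4 3
f 3 5 1
f 2 8 4
f 6 2 5
f 6 8 2
f 4 8 3
f 7 5 3
f 3 8 7
f 7 6 5
f 8 6 7
f 10 9 12
f 10 12 11
f 12 9 13
f 12 13 11
f 13 9 14
f 13 14 11
f 14 9 15
f 14 15 11
f 15 9 16
f 15 16 11
f 16 9 17
f 16 17 11
f 17 9 18
f 17 18 11
f 18 9 19
f 18 19 11
f 19 9 20
f 19 20 11
f 20 9 21
f 20 21 11
f 21 9 22
f 21 22 11
f 22 9 23
f 22 23 11
f 23 9 24
f 23 24 11
f 24 9 25
f 24 25 11
f 25 9 10
f 25 10 11



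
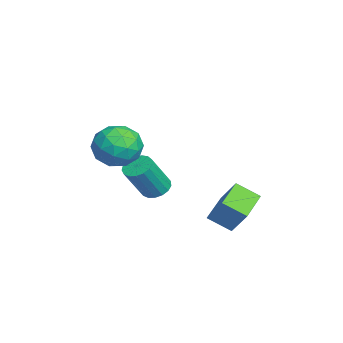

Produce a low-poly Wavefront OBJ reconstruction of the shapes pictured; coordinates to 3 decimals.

v 0.944 -3.84 0.141
v 1.495 -2.914 0.797
v 2.525 -5.066 0.543
v 3.076 -4.14 1.199
v 2.032 -4.692 1.643
v 1.055 -3.934 1.394
v 2.965 -4.046 -0.054
v 1.988 -3.288 -0.303
v 2.744 -3.041 0.677
v 2.167 -3.441 1.725
v 1.853 -4.539 -0.385
v 1.276 -4.939 0.663
v 1.08 -3.269 0.433
v 2.94 -4.711 0.907
v 2.326 -5.035 1.167
v 2.65 -4.491 1.553
v 0.822 -3.869 0.784
v 1.146 -3.325 1.17
v 1.461 -4.37 1.667
v 2.874 -4.655 0.17
v 3.198 -4.111 0.556
v 1.37 -3.489 -0.213
v 1.694 -2.945 0.173
v 2.559 -3.61 -0.327
v 2.139 -2.8 0.748
v 3.068 -3.52 0.985
v 3.003 -3.465 0.248
v 2.429 -3.019 0.102
v 1.8 -3.034 1.365
v 2.729 -3.755 1.601
v 2.115 -4.08 1.862
v 1.541 -3.634 1.716
v 2.534 -3.109 1.294
v 1.291 -4.225 -0.261
v 2.22 -4.946 -0.025
v 2.479 -4.346 -0.376
v 1.905 -3.9 -0.522
v 0.952 -4.46 0.355
v 1.881 -5.18 0.592
v 1.591 -4.961 1.238
v 1.017 -4.515 1.092
v 1.486 -4.871 0.046
v 0.512 1.867 -4.243
v 0.241 0.742 -3.53
v 1.222 2.521 -2.942
v 0.951 1.396 -2.229
v 2.089 1.164 -4.751
v 1.818 0.039 -4.038
v 2.799 1.818 -3.45
v 2.528 0.693 -2.737
v -1.834 -2.231 -3.796
v -1.12 -2.277 -4.129
v -0.331 -3.174 -2.318
v -1.046 -3.129 -1.984
v -1.12 -1.938 -3.962
v -0.331 -2.836 -2.15
v -1.283 -1.667 -3.756
v -0.495 -2.564 -1.944
v -1.573 -1.524 -3.559
v -0.785 -2.422 -1.748
v -1.923 -1.544 -3.417
v -1.135 -2.441 -1.605
v -2.252 -1.721 -3.361
v -1.464 -2.618 -1.549
v -2.486 -2.015 -3.405
v -1.698 -2.912 -1.593
v -2.57 -2.359 -3.539
v -1.782 -3.256 -1.727
v -2.486 -2.673 -3.731
v -1.698 -3.57 -1.919
v -2.252 -2.886 -3.938
v -1.464 -3.784 -2.127
v -1.923 -2.949 -4.113
v -1.135 -3.847 -2.301
v -1.573 -2.848 -4.215
v -0.785 -3.745 -2.403
v -1.283 -2.606 -4.221
v -0.495 -3.503 -2.409
f 1 38 17
f 38 12 41
f 17 41 6
f 38 41 17
f 1 17 13
f 17 6 18
f 13 18 2
f 17 18 13
f 1 13 22
f 13 2 23
f 22 23 8
f 13 23 22
f 1 22 34
f 22 8 37
f 34 37 11
f 22 37 34
f 1 34 38
f 34 11 42
f 38 42 12
f 34 42 38
f 2 18 29
f 18 6 32
f 29 32 10
f 18 32 29
f 6 41 19
f 41 12 40
f 19 40 5
f 41 40 19
f 12 42 39
f 42 11 35
f 39 35 3
f 42 35 39
f 11 37 36
f 37 8 24
f 36 24 7
f 37 24 36
f 8 23 28
f 23 2 25
f 28 25 9
f 23 25 28
f 4 30 16
f 30 10 31
f 16 31 5
f 30 31 16
f 4 16 14
f 16 5 15
f 14 15 3
f 16 15 14
f 4 14 21
f 14 3 20
f 21 20 7
f 14 20 21
f 4 21 26
f 21 7 27
f 26 27 9
f 21 27 26
f 4 26 30
f 26 9 33
f 30 33 10
f 26 33 30
f 5 31 19
f 31 10 32
f 19 32 6
f 31 32 19
f 3 15 39
f 15 5 40
f 39 40 12
f 15 40 39
f 7 20 36
f 20 3 35
f 36 35 11
f 20 35 36
f 9 27 28
f 27 7 24
f 28 24 8
f 27 24 28
f 10 33 29
f 33 9 25
f 29 25 2
f 33 25 29
f 44 46 43
f 47 44 43
f 43 46 45
f 45 47 43
f 44 50 46
f 48 44 47
f 48 50 44
f 46 50 45
f 49 47 45
f 45 50 49
f 49 48 47
f 50 48 49
f 52 51 55
f 52 55 53
f 53 55 56
f 53 56 54
f 55 51 57
f 55 57 56
f 56 57 58
f 56 58 54
f 57 51 59
f 57 59 58
f 58 59 60
f 58 60 54
f 59 51 61
f 59 61 60
f 60 61 62
f 60 62 54
f 61 51 63
f 61 63 62
f 62 63 64
f 62 64 54
f 63 51 65
f 63 65 64
f 64 65 66
f 64 66 54
f 65 51 67
f 65 67 66
f 66 67 68
f 66 68 54
f 67 51 69
f 67 69 68
f 68 69 70
f 68 70 54
f 69 51 71
f 69 71 70
f 70 71 72
f 70 72 54
f 71 51 73
f 71 73 72
f 72 73 74
f 72 74 54
f 73 51 75
f 73 75 74
f 74 75 76
f 74 76 54
f 75 51 77
f 75 77 76
f 76 77 78
f 76 78 54
f 77 51 52
f 77 52 78
f 78 52 53
f 78 53 54

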